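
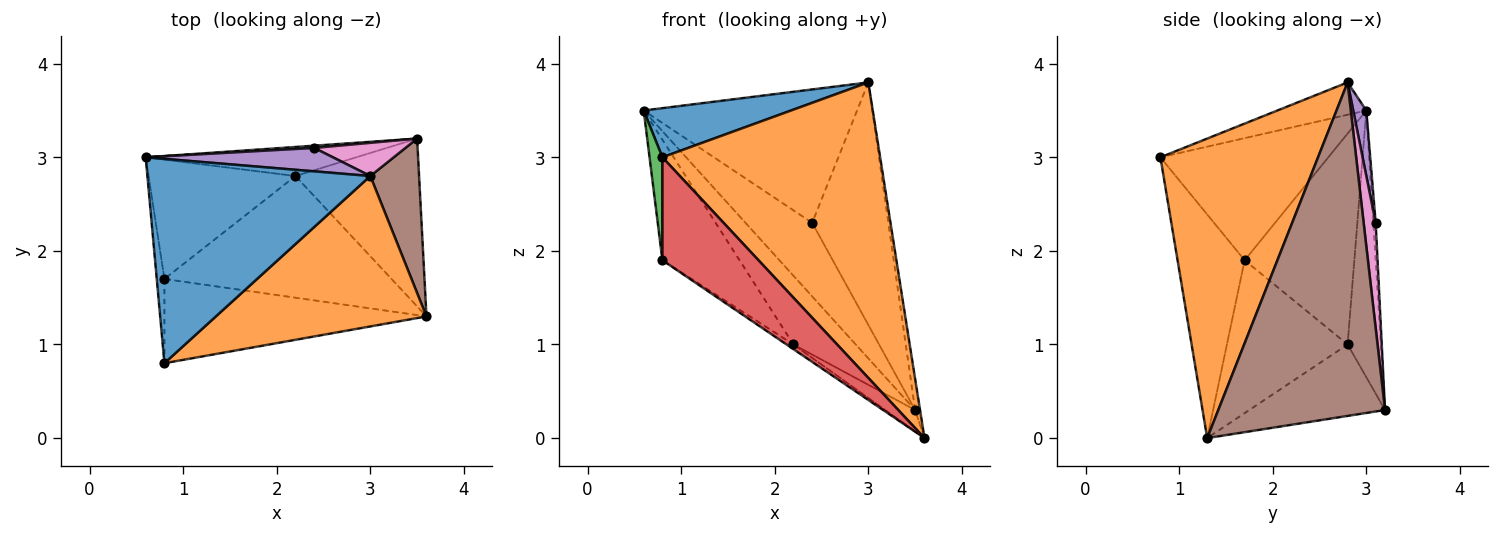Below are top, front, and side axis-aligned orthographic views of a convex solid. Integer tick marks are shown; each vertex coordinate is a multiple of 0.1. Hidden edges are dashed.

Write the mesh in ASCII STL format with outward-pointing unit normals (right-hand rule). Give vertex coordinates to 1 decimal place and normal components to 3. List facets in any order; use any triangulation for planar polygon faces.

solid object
 facet normal -0.140 -0.232 0.963
  outer loop
   vertex 3.0 2.8 3.8
   vertex 0.6 3.0 3.5
   vertex 0.8 0.8 3.0
  endloop
 endfacet
 facet normal 0.542 -0.749 0.381
  outer loop
   vertex 3.0 2.8 3.8
   vertex 0.8 0.8 3.0
   vertex 3.6 1.3 0.0
  endloop
 endfacet
 facet normal -0.995 -0.076 -0.062
  outer loop
   vertex 0.8 1.7 1.9
   vertex 0.8 0.8 3.0
   vertex 0.6 3.0 3.5
  endloop
 endfacet
 facet normal -0.475 -0.681 -0.557
  outer loop
   vertex 0.8 1.7 1.9
   vertex 3.6 1.3 0.0
   vertex 0.8 0.8 3.0
  endloop
 endfacet
 facet normal 0.060 0.983 0.172
  outer loop
   vertex 2.4 3.1 2.3
   vertex 0.6 3.0 3.5
   vertex 3.0 2.8 3.8
  endloop
 endfacet
 facet normal 0.989 0.029 0.145
  outer loop
   vertex 3.5 3.2 0.3
   vertex 3.0 2.8 3.8
   vertex 3.6 1.3 0.0
  endloop
 endfacet
 facet normal 0.155 0.979 0.134
  outer loop
   vertex 3.5 3.2 0.3
   vertex 2.4 3.1 2.3
   vertex 3.0 2.8 3.8
  endloop
 endfacet
 facet normal -0.035 0.999 0.031
  outer loop
   vertex 3.5 3.2 0.3
   vertex 0.6 3.0 3.5
   vertex 2.4 3.1 2.3
  endloop
 endfacet
 facet normal -0.558 0.032 -0.829
  outer loop
   vertex 2.2 2.8 1.0
   vertex 3.6 1.3 0.0
   vertex 0.8 1.7 1.9
  endloop
 endfacet
 facet normal -0.497 0.110 -0.861
  outer loop
   vertex 2.2 2.8 1.0
   vertex 3.5 3.2 0.3
   vertex 3.6 1.3 0.0
  endloop
 endfacet
 facet normal -0.711 0.500 -0.495
  outer loop
   vertex 2.2 2.8 1.0
   vertex 0.8 1.7 1.9
   vertex 0.6 3.0 3.5
  endloop
 endfacet
 facet normal -0.442 0.826 -0.349
  outer loop
   vertex 2.2 2.8 1.0
   vertex 0.6 3.0 3.5
   vertex 3.5 3.2 0.3
  endloop
 endfacet
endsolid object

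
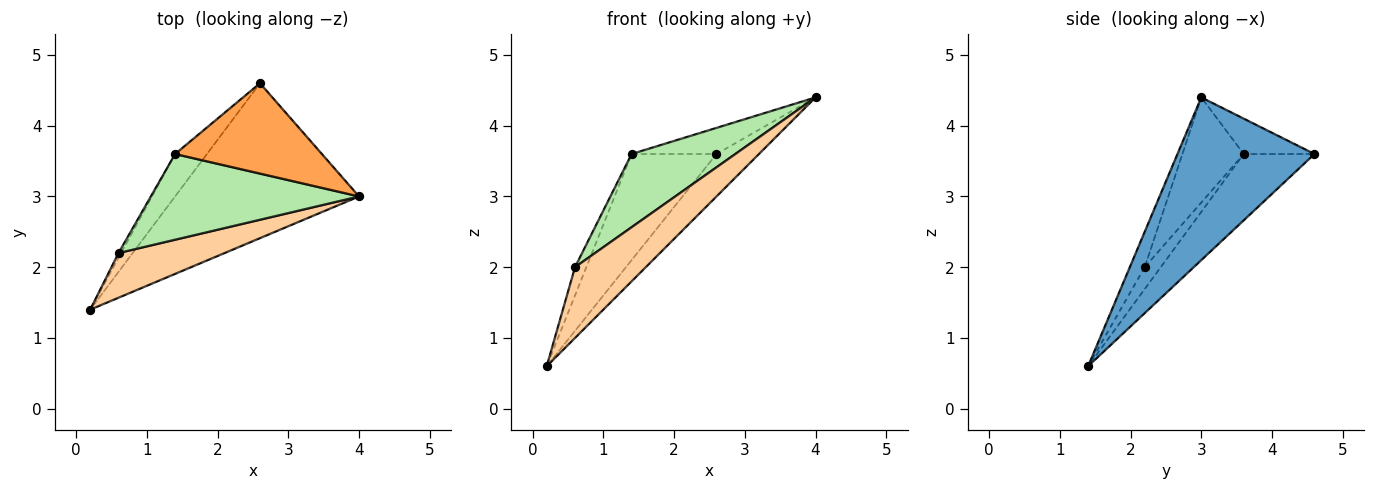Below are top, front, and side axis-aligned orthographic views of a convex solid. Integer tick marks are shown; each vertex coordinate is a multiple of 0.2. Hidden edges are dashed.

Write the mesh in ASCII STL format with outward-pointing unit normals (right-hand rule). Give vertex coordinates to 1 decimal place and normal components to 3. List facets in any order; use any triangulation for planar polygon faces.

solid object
 facet normal 0.649 0.201 -0.734
  outer loop
   vertex 2.6 4.6 3.6
   vertex 4.0 3.0 4.4
   vertex 0.2 1.4 0.6
  endloop
 endfacet
 facet normal -0.612 0.734 -0.294
  outer loop
   vertex 1.4 3.6 3.6
   vertex 2.6 4.6 3.6
   vertex 0.2 1.4 0.6
  endloop
 endfacet
 facet normal -0.226 0.271 0.936
  outer loop
   vertex 1.4 3.6 3.6
   vertex 4.0 3.0 4.4
   vertex 2.6 4.6 3.6
  endloop
 endfacet
 facet normal -0.175 -0.832 0.526
  outer loop
   vertex 0.6 2.2 2.0
   vertex 0.2 1.4 0.6
   vertex 4.0 3.0 4.4
  endloop
 endfacet
 facet normal -0.813 0.574 -0.096
  outer loop
   vertex 0.6 2.2 2.0
   vertex 1.4 3.6 3.6
   vertex 0.2 1.4 0.6
  endloop
 endfacet
 facet normal -0.358 -0.606 0.710
  outer loop
   vertex 0.6 2.2 2.0
   vertex 4.0 3.0 4.4
   vertex 1.4 3.6 3.6
  endloop
 endfacet
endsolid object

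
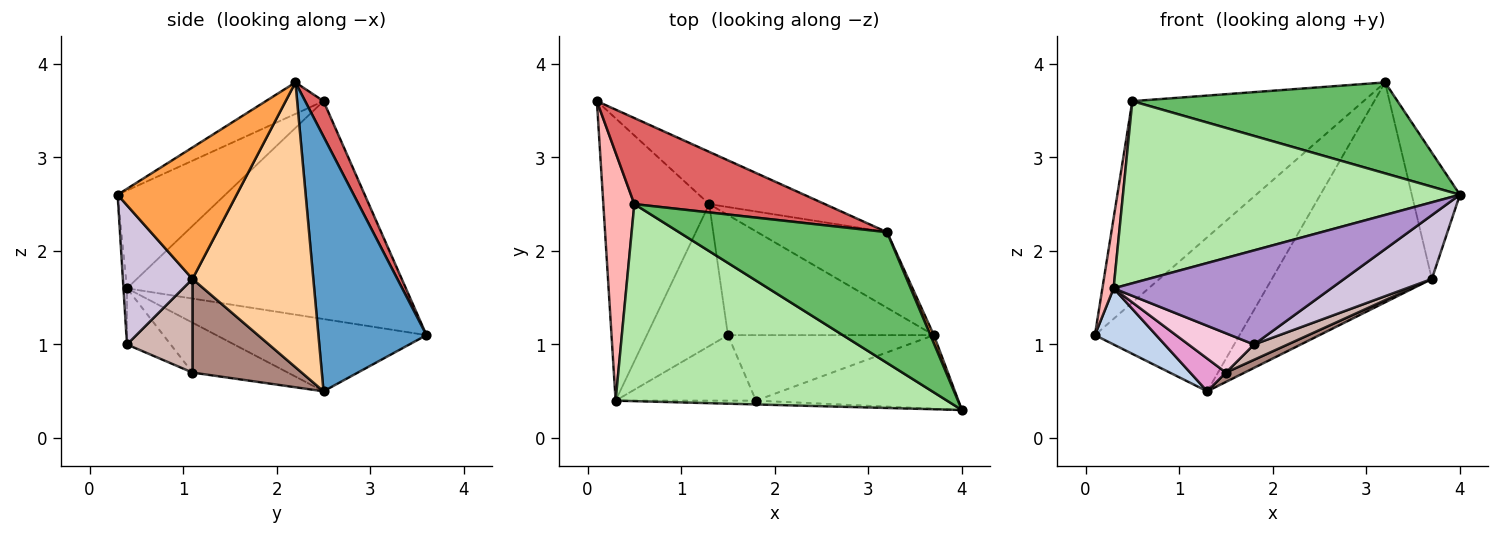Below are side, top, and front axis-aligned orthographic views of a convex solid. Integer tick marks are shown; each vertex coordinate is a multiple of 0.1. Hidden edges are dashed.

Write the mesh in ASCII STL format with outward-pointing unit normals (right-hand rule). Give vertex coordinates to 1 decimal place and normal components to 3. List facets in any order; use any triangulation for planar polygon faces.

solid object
 facet normal 0.578 0.773 -0.262
  outer loop
   vertex 1.3 2.5 0.5
   vertex 0.1 3.6 1.1
   vertex 3.2 2.2 3.8
  endloop
 endfacet
 facet normal -0.556 -0.162 -0.815
  outer loop
   vertex 0.3 0.4 1.6
   vertex 0.1 3.6 1.1
   vertex 1.3 2.5 0.5
  endloop
 endfacet
 facet normal 0.927 0.375 0.024
  outer loop
   vertex 3.7 1.1 1.7
   vertex 3.2 2.2 3.8
   vertex 4.0 0.3 2.6
  endloop
 endfacet
 facet normal 0.581 0.769 -0.265
  outer loop
   vertex 3.7 1.1 1.7
   vertex 1.3 2.5 0.5
   vertex 3.2 2.2 3.8
  endloop
 endfacet
 facet normal -0.123 -0.567 0.815
  outer loop
   vertex 0.5 2.5 3.6
   vertex 4.0 0.3 2.6
   vertex 3.2 2.2 3.8
  endloop
 endfacet
 facet normal -0.212 -0.663 0.718
  outer loop
   vertex 0.5 2.5 3.6
   vertex 0.3 0.4 1.6
   vertex 4.0 0.3 2.6
  endloop
 endfacet
 facet normal 0.073 0.917 0.392
  outer loop
   vertex 0.5 2.5 3.6
   vertex 3.2 2.2 3.8
   vertex 0.1 3.6 1.1
  endloop
 endfacet
 facet normal -0.989 -0.040 0.141
  outer loop
   vertex 0.5 2.5 3.6
   vertex 0.1 3.6 1.1
   vertex 0.3 0.4 1.6
  endloop
 endfacet
 facet normal -0.016 -0.999 -0.040
  outer loop
   vertex 1.8 0.4 1.0
   vertex 4.0 0.3 2.6
   vertex 0.3 0.4 1.6
  endloop
 endfacet
 facet normal 0.461 -0.581 -0.670
  outer loop
   vertex 1.8 0.4 1.0
   vertex 3.7 1.1 1.7
   vertex 4.0 0.3 2.6
  endloop
 endfacet
 facet normal 0.413 -0.071 -0.908
  outer loop
   vertex 1.5 1.1 0.7
   vertex 1.3 2.5 0.5
   vertex 3.7 1.1 1.7
  endloop
 endfacet
 facet normal 0.405 -0.208 -0.890
  outer loop
   vertex 1.5 1.1 0.7
   vertex 3.7 1.1 1.7
   vertex 1.8 0.4 1.0
  endloop
 endfacet
 facet normal -0.514 -0.193 -0.836
  outer loop
   vertex 1.5 1.1 0.7
   vertex 0.3 0.4 1.6
   vertex 1.3 2.5 0.5
  endloop
 endfacet
 facet normal -0.324 -0.487 -0.811
  outer loop
   vertex 1.5 1.1 0.7
   vertex 1.8 0.4 1.0
   vertex 0.3 0.4 1.6
  endloop
 endfacet
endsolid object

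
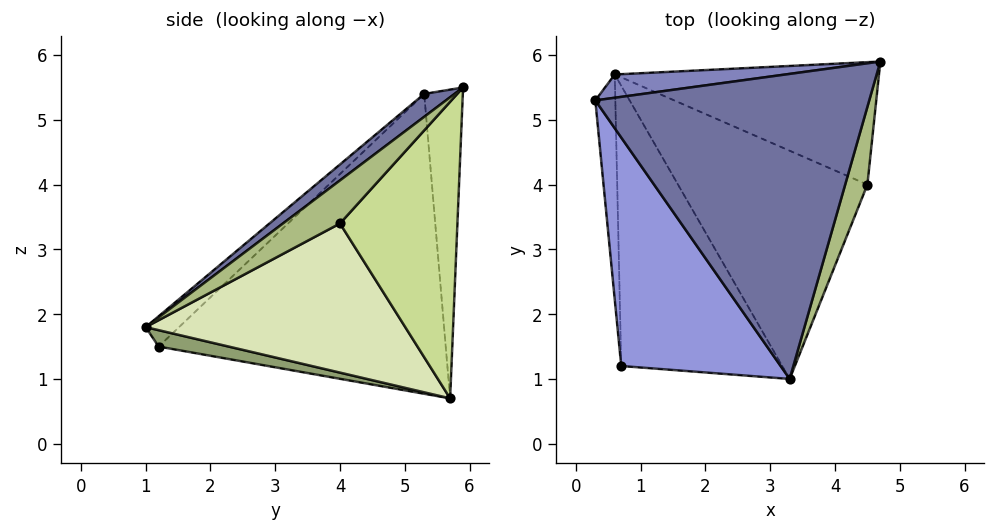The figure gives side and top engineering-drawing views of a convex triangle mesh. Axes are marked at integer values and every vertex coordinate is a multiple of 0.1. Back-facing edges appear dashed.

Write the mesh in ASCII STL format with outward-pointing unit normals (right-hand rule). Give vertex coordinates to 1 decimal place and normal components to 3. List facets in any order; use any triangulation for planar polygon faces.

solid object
 facet normal 0.066 -0.613 0.787
  outer loop
   vertex 3.3 1.0 1.8
   vertex 4.7 5.9 5.5
   vertex 0.3 5.3 5.4
  endloop
 endfacet
 facet normal -0.136 0.988 0.075
  outer loop
   vertex 0.6 5.7 0.7
   vertex 0.3 5.3 5.4
   vertex 4.7 5.9 5.5
  endloop
 endfacet
 facet normal -0.135 -0.690 0.711
  outer loop
   vertex 0.7 1.2 1.5
   vertex 3.3 1.0 1.8
   vertex 0.3 5.3 5.4
  endloop
 endfacet
 facet normal -0.997 -0.034 -0.067
  outer loop
   vertex 0.7 1.2 1.5
   vertex 0.3 5.3 5.4
   vertex 0.6 5.7 0.7
  endloop
 endfacet
 facet normal 0.100 -0.172 -0.980
  outer loop
   vertex 0.7 1.2 1.5
   vertex 0.6 5.7 0.7
   vertex 3.3 1.0 1.8
  endloop
 endfacet
 facet normal 0.762 -0.514 0.393
  outer loop
   vertex 4.5 4.0 3.4
   vertex 4.7 5.9 5.5
   vertex 3.3 1.0 1.8
  endloop
 endfacet
 facet normal 0.624 0.549 -0.556
  outer loop
   vertex 4.5 4.0 3.4
   vertex 0.6 5.7 0.7
   vertex 4.7 5.9 5.5
  endloop
 endfacet
 facet normal 0.610 0.169 -0.774
  outer loop
   vertex 4.5 4.0 3.4
   vertex 3.3 1.0 1.8
   vertex 0.6 5.7 0.7
  endloop
 endfacet
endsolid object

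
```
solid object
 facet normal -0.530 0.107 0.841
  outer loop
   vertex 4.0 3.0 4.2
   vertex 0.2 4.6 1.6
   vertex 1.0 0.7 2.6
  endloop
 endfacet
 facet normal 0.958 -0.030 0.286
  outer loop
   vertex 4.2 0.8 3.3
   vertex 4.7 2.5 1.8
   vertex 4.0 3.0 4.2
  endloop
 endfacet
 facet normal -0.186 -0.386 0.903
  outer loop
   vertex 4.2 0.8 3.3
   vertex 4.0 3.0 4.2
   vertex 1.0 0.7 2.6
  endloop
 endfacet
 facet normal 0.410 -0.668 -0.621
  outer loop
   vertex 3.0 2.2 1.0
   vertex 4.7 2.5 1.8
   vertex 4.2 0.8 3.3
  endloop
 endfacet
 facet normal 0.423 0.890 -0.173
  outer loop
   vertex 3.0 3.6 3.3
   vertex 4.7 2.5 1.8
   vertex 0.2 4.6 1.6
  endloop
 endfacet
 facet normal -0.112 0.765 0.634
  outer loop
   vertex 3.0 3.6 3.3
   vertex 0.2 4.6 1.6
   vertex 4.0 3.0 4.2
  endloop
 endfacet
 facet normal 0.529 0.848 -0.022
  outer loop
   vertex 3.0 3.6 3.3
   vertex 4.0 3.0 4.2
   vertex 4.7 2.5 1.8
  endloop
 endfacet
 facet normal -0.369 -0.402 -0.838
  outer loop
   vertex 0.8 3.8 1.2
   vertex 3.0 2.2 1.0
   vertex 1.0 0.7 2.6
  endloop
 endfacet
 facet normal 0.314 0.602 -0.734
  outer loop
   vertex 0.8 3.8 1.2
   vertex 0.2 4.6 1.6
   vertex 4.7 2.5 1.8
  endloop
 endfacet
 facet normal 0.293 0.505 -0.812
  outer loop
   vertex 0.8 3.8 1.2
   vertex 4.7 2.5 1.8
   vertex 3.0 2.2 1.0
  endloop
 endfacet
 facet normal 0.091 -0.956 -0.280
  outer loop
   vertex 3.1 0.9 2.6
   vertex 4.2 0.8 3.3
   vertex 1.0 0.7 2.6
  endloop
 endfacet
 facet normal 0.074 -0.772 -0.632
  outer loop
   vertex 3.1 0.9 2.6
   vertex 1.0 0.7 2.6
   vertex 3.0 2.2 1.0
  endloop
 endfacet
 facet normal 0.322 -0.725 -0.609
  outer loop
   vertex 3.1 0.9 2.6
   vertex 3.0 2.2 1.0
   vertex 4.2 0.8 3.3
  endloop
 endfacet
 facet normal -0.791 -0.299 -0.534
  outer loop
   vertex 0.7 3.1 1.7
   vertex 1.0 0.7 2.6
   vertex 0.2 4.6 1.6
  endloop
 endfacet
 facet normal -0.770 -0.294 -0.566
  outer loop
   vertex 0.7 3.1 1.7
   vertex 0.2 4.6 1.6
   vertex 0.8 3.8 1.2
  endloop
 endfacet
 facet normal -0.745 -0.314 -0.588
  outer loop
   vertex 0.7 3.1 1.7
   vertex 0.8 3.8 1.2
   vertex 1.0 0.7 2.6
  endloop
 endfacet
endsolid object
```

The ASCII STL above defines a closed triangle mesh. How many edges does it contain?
24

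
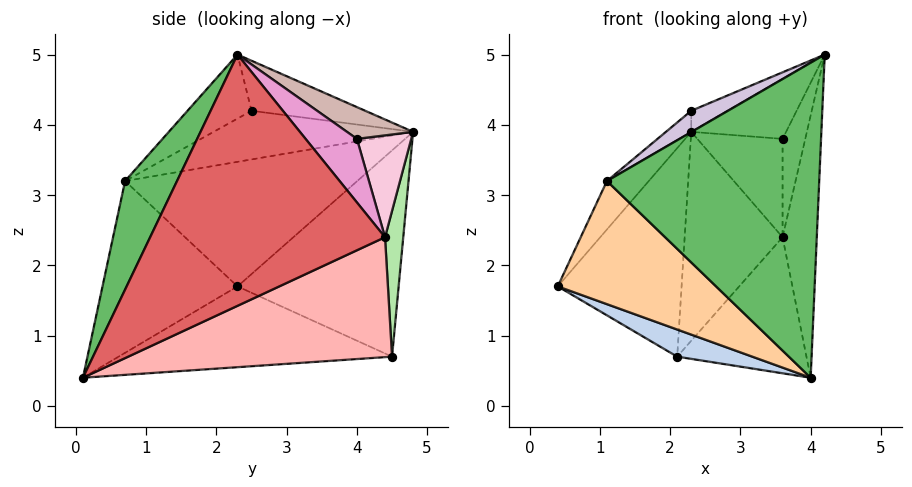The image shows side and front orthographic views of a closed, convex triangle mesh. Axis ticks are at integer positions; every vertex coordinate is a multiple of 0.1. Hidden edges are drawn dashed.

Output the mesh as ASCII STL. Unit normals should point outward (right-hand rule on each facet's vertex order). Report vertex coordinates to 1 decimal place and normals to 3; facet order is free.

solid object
 facet normal -0.793 0.609 -0.008
  outer loop
   vertex 2.1 4.5 0.7
   vertex 0.4 2.3 1.7
   vertex 2.3 4.8 3.9
  endloop
 endfacet
 facet normal -0.396 -0.109 -0.912
  outer loop
   vertex 2.1 4.5 0.7
   vertex 4.0 0.1 0.4
   vertex 0.4 2.3 1.7
  endloop
 endfacet
 facet normal -0.826 0.149 0.544
  outer loop
   vertex 1.1 0.7 3.2
   vertex 2.3 4.8 3.9
   vertex 0.4 2.3 1.7
  endloop
 endfacet
 facet normal -0.578 -0.678 -0.454
  outer loop
   vertex 1.1 0.7 3.2
   vertex 0.4 2.3 1.7
   vertex 4.0 0.1 0.4
  endloop
 endfacet
 facet normal 0.216 -0.884 0.414
  outer loop
   vertex 1.1 0.7 3.2
   vertex 4.0 0.1 0.4
   vertex 4.2 2.3 5.0
  endloop
 endfacet
 facet normal 0.182 0.978 -0.103
  outer loop
   vertex 3.6 4.4 2.4
   vertex 2.1 4.5 0.7
   vertex 2.3 4.8 3.9
  endloop
 endfacet
 facet normal 0.983 0.143 -0.111
  outer loop
   vertex 3.6 4.4 2.4
   vertex 4.2 2.3 5.0
   vertex 4.0 0.1 0.4
  endloop
 endfacet
 facet normal 0.713 0.349 -0.608
  outer loop
   vertex 3.6 4.4 2.4
   vertex 4.0 0.1 0.4
   vertex 2.1 4.5 0.7
  endloop
 endfacet
 facet normal -0.375 0.120 0.919
  outer loop
   vertex 2.3 2.5 4.2
   vertex 4.2 2.3 5.0
   vertex 2.3 4.8 3.9
  endloop
 endfacet
 facet normal -0.398 -0.228 0.888
  outer loop
   vertex 2.3 2.5 4.2
   vertex 1.1 0.7 3.2
   vertex 4.2 2.3 5.0
  endloop
 endfacet
 facet normal -0.714 0.091 0.694
  outer loop
   vertex 2.3 2.5 4.2
   vertex 2.3 4.8 3.9
   vertex 1.1 0.7 3.2
  endloop
 endfacet
 facet normal 0.430 0.617 0.659
  outer loop
   vertex 3.6 4.0 3.8
   vertex 2.3 4.8 3.9
   vertex 4.2 2.3 5.0
  endloop
 endfacet
 facet normal 0.909 0.402 0.115
  outer loop
   vertex 3.6 4.0 3.8
   vertex 4.2 2.3 5.0
   vertex 3.6 4.4 2.4
  endloop
 endfacet
 facet normal 0.523 0.820 0.234
  outer loop
   vertex 3.6 4.0 3.8
   vertex 3.6 4.4 2.4
   vertex 2.3 4.8 3.9
  endloop
 endfacet
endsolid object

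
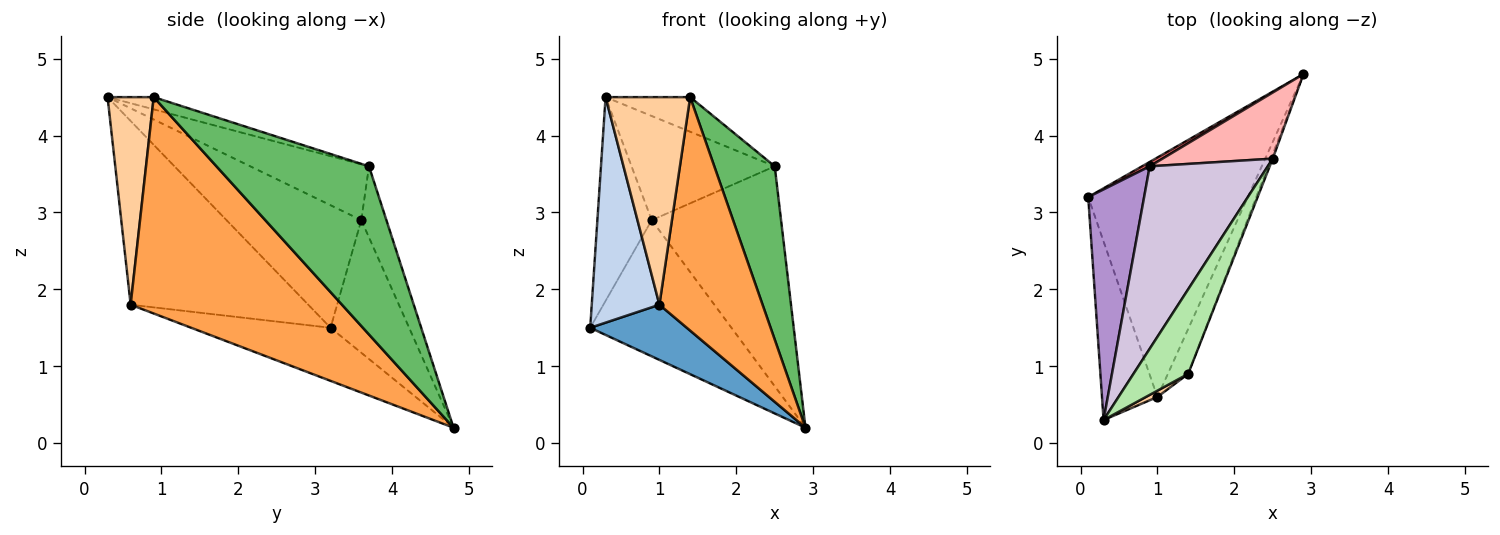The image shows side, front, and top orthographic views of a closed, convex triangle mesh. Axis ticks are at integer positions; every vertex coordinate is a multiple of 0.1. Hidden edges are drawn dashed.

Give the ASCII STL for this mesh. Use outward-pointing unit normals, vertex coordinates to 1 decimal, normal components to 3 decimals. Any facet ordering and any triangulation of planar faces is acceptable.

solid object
 facet normal -0.308 -0.214 -0.927
  outer loop
   vertex 1.0 0.6 1.8
   vertex 0.1 3.2 1.5
   vertex 2.9 4.8 0.2
  endloop
 endfacet
 facet normal -0.899 -0.343 -0.271
  outer loop
   vertex 1.0 0.6 1.8
   vertex 0.3 0.3 4.5
   vertex 0.1 3.2 1.5
  endloop
 endfacet
 facet normal 0.895 -0.437 -0.084
  outer loop
   vertex 1.0 0.6 1.8
   vertex 2.9 4.8 0.2
   vertex 1.4 0.9 4.5
  endloop
 endfacet
 facet normal 0.479 -0.878 0.027
  outer loop
   vertex 1.0 0.6 1.8
   vertex 1.4 0.9 4.5
   vertex 0.3 0.3 4.5
  endloop
 endfacet
 facet normal 0.930 -0.368 -0.010
  outer loop
   vertex 2.5 3.7 3.6
   vertex 1.4 0.9 4.5
   vertex 2.9 4.8 0.2
  endloop
 endfacet
 facet normal -0.202 0.371 0.906
  outer loop
   vertex 2.5 3.7 3.6
   vertex 0.3 0.3 4.5
   vertex 1.4 0.9 4.5
  endloop
 endfacet
 facet normal -0.486 0.873 0.028
  outer loop
   vertex 0.9 3.6 2.9
   vertex 2.9 4.8 0.2
   vertex 0.1 3.2 1.5
  endloop
 endfacet
 facet normal -0.183 0.942 0.283
  outer loop
   vertex 0.9 3.6 2.9
   vertex 2.5 3.7 3.6
   vertex 2.9 4.8 0.2
  endloop
 endfacet
 facet normal -0.854 0.344 0.390
  outer loop
   vertex 0.9 3.6 2.9
   vertex 0.1 3.2 1.5
   vertex 0.3 0.3 4.5
  endloop
 endfacet
 facet normal -0.380 0.459 0.803
  outer loop
   vertex 0.9 3.6 2.9
   vertex 0.3 0.3 4.5
   vertex 2.5 3.7 3.6
  endloop
 endfacet
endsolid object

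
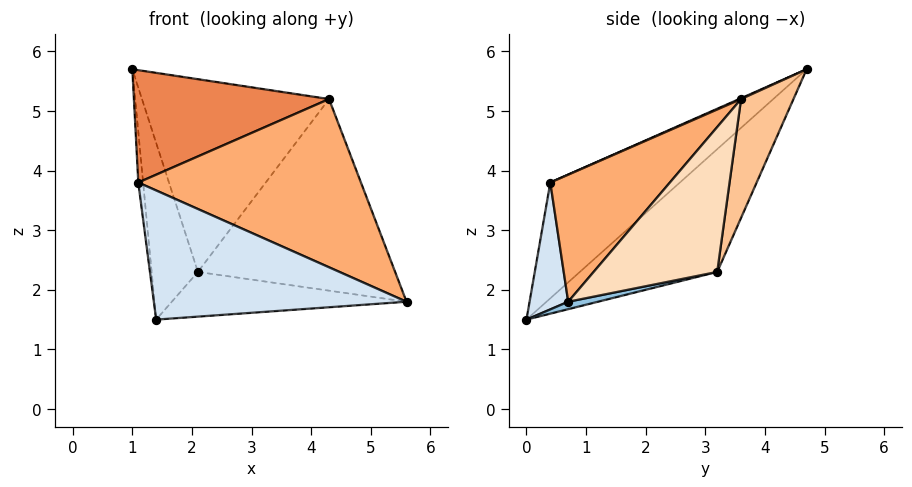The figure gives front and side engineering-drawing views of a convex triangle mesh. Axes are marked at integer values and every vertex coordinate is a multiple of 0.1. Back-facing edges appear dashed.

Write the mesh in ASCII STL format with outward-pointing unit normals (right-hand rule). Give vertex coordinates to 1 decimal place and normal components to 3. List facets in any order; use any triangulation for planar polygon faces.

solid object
 facet normal -0.865 0.291 -0.408
  outer loop
   vertex 2.1 3.2 2.3
   vertex 1.4 0.0 1.5
   vertex 1.0 4.7 5.7
  endloop
 endfacet
 facet normal 0.030 0.236 -0.971
  outer loop
   vertex 2.1 3.2 2.3
   vertex 5.6 0.7 1.8
   vertex 1.4 0.0 1.5
  endloop
 endfacet
 facet normal -0.990 0.037 -0.136
  outer loop
   vertex 1.1 0.4 3.8
   vertex 1.0 4.7 5.7
   vertex 1.4 0.0 1.5
  endloop
 endfacet
 facet normal 0.148 -0.971 0.188
  outer loop
   vertex 1.1 0.4 3.8
   vertex 1.4 0.0 1.5
   vertex 5.6 0.7 1.8
  endloop
 endfacet
 facet normal 0.004 -0.404 0.915
  outer loop
   vertex 4.3 3.6 5.2
   vertex 1.0 4.7 5.7
   vertex 1.1 0.4 3.8
  endloop
 endfacet
 facet normal 0.346 -0.644 0.682
  outer loop
   vertex 4.3 3.6 5.2
   vertex 1.1 0.4 3.8
   vertex 5.6 0.7 1.8
  endloop
 endfacet
 facet normal 0.256 0.912 -0.320
  outer loop
   vertex 4.3 3.6 5.2
   vertex 2.1 3.2 2.3
   vertex 1.0 4.7 5.7
  endloop
 endfacet
 facet normal 0.471 0.752 -0.461
  outer loop
   vertex 4.3 3.6 5.2
   vertex 5.6 0.7 1.8
   vertex 2.1 3.2 2.3
  endloop
 endfacet
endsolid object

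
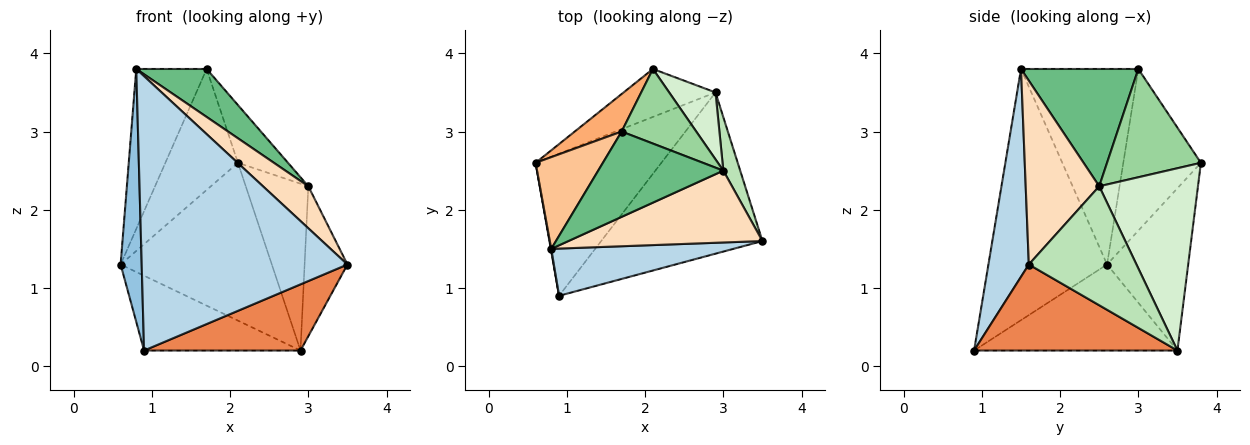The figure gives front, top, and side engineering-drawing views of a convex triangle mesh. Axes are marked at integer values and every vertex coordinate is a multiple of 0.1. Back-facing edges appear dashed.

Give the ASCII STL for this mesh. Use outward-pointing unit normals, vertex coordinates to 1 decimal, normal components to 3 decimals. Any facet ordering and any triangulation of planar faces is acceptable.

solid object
 facet normal -0.457 0.851 -0.259
  outer loop
   vertex 2.9 3.5 0.2
   vertex 0.6 2.6 1.3
   vertex 2.1 3.8 2.6
  endloop
 endfacet
 facet normal -0.985 -0.175 0.002
  outer loop
   vertex 0.9 0.9 0.2
   vertex 0.8 1.5 3.8
   vertex 0.6 2.6 1.3
  endloop
 endfacet
 facet normal 0.190 -0.968 0.167
  outer loop
   vertex 0.9 0.9 0.2
   vertex 3.5 1.6 1.3
   vertex 0.8 1.5 3.8
  endloop
 endfacet
 facet normal -0.518 0.398 -0.757
  outer loop
   vertex 0.9 0.9 0.2
   vertex 0.6 2.6 1.3
   vertex 2.9 3.5 0.2
  endloop
 endfacet
 facet normal 0.443 -0.340 -0.830
  outer loop
   vertex 0.9 0.9 0.2
   vertex 2.9 3.5 0.2
   vertex 3.5 1.6 1.3
  endloop
 endfacet
 facet normal -0.714 0.668 0.207
  outer loop
   vertex 1.7 3.0 3.8
   vertex 2.1 3.8 2.6
   vertex 0.6 2.6 1.3
  endloop
 endfacet
 facet normal -0.822 0.493 0.283
  outer loop
   vertex 1.7 3.0 3.8
   vertex 0.6 2.6 1.3
   vertex 0.8 1.5 3.8
  endloop
 endfacet
 facet normal 0.633 -0.391 0.668
  outer loop
   vertex 3.0 2.5 2.3
   vertex 0.8 1.5 3.8
   vertex 3.5 1.6 1.3
  endloop
 endfacet
 facet normal 0.633 -0.380 0.675
  outer loop
   vertex 3.0 2.5 2.3
   vertex 1.7 3.0 3.8
   vertex 0.8 1.5 3.8
  endloop
 endfacet
 facet normal 0.754 0.402 0.519
  outer loop
   vertex 3.0 2.5 2.3
   vertex 2.1 3.8 2.6
   vertex 1.7 3.0 3.8
  endloop
 endfacet
 facet normal 0.921 0.367 0.131
  outer loop
   vertex 3.0 2.5 2.3
   vertex 3.5 1.6 1.3
   vertex 2.9 3.5 0.2
  endloop
 endfacet
 facet normal 0.826 0.523 0.210
  outer loop
   vertex 3.0 2.5 2.3
   vertex 2.9 3.5 0.2
   vertex 2.1 3.8 2.6
  endloop
 endfacet
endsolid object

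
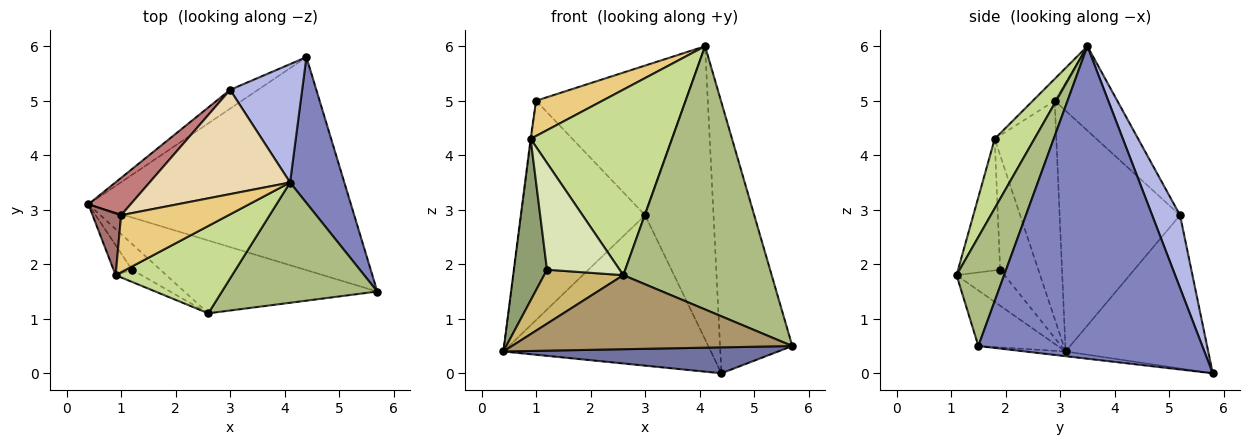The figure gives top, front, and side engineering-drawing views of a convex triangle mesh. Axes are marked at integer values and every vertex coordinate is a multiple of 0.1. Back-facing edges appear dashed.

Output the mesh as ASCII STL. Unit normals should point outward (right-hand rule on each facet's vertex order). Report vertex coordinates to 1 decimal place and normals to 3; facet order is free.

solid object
 facet normal -0.018 -0.121 -0.993
  outer loop
   vertex 4.4 5.8 0.0
   vertex 5.7 1.5 0.5
   vertex 0.4 3.1 0.4
  endloop
 endfacet
 facet normal 0.939 0.303 0.163
  outer loop
   vertex 4.1 3.5 6.0
   vertex 5.7 1.5 0.5
   vertex 4.4 5.8 0.0
  endloop
 endfacet
 facet normal -0.564 0.820 -0.102
  outer loop
   vertex 3.0 5.2 2.9
   vertex 4.4 5.8 0.0
   vertex 0.4 3.1 0.4
  endloop
 endfacet
 facet normal 0.354 0.867 0.350
  outer loop
   vertex 3.0 5.2 2.9
   vertex 4.1 3.5 6.0
   vertex 4.4 5.8 0.0
  endloop
 endfacet
 facet normal -0.750 -0.651 -0.121
  outer loop
   vertex 1.2 1.9 1.9
   vertex 0.9 1.8 4.3
   vertex 0.4 3.1 0.4
  endloop
 endfacet
 facet normal 0.280 -0.873 0.399
  outer loop
   vertex 2.6 1.1 1.8
   vertex 5.7 1.5 0.5
   vertex 4.1 3.5 6.0
  endloop
 endfacet
 facet normal 0.246 -0.877 0.413
  outer loop
   vertex 2.6 1.1 1.8
   vertex 4.1 3.5 6.0
   vertex 0.9 1.8 4.3
  endloop
 endfacet
 facet normal -0.499 -0.861 -0.098
  outer loop
   vertex 2.6 1.1 1.8
   vertex 0.9 1.8 4.3
   vertex 1.2 1.9 1.9
  endloop
 endfacet
 facet normal -0.198 -0.699 -0.687
  outer loop
   vertex 2.6 1.1 1.8
   vertex 0.4 3.1 0.4
   vertex 5.7 1.5 0.5
  endloop
 endfacet
 facet normal -0.480 -0.792 -0.378
  outer loop
   vertex 2.6 1.1 1.8
   vertex 1.2 1.9 1.9
   vertex 0.4 3.1 0.4
  endloop
 endfacet
 facet normal -0.170 -0.518 0.838
  outer loop
   vertex 1.0 2.9 5.0
   vertex 0.9 1.8 4.3
   vertex 4.1 3.5 6.0
  endloop
 endfacet
 facet normal -0.325 0.776 0.541
  outer loop
   vertex 1.0 2.9 5.0
   vertex 4.1 3.5 6.0
   vertex 3.0 5.2 2.9
  endloop
 endfacet
 facet normal -0.992 0.008 0.130
  outer loop
   vertex 1.0 2.9 5.0
   vertex 0.4 3.1 0.4
   vertex 0.9 1.8 4.3
  endloop
 endfacet
 facet normal -0.692 0.712 0.121
  outer loop
   vertex 1.0 2.9 5.0
   vertex 3.0 5.2 2.9
   vertex 0.4 3.1 0.4
  endloop
 endfacet
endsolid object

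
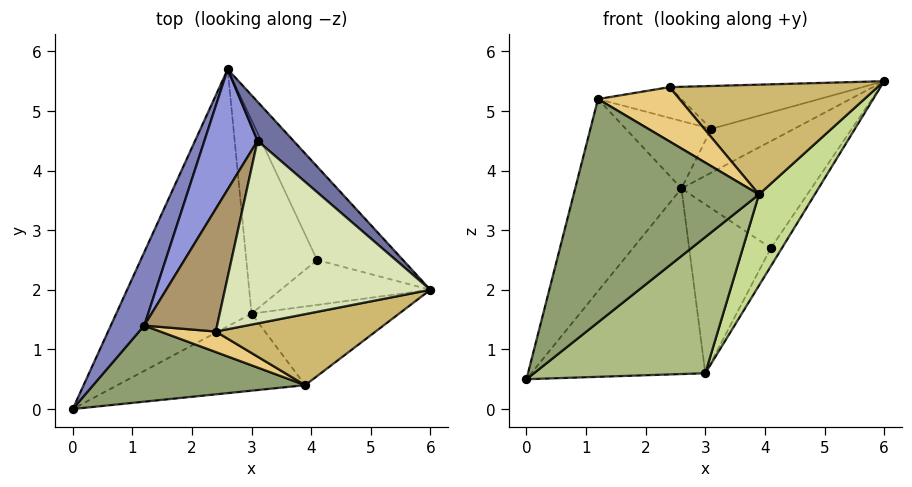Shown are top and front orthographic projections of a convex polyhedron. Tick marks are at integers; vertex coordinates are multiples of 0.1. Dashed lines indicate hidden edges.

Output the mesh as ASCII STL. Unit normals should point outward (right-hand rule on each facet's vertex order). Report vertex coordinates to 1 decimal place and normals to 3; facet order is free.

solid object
 facet normal 0.418 0.678 0.605
  outer loop
   vertex 3.1 4.5 4.7
   vertex 6.0 2.0 5.5
   vertex 2.6 5.7 3.7
  endloop
 endfacet
 facet normal -0.928 0.349 0.133
  outer loop
   vertex 1.2 1.4 5.2
   vertex 2.6 5.7 3.7
   vertex 0.0 0.0 0.5
  endloop
 endfacet
 facet normal -0.495 0.425 0.758
  outer loop
   vertex 1.2 1.4 5.2
   vertex 3.1 4.5 4.7
   vertex 2.6 5.7 3.7
  endloop
 endfacet
 facet normal -0.274 0.563 -0.780
  outer loop
   vertex 3.0 1.6 0.6
   vertex 0.0 0.0 0.5
   vertex 2.6 5.7 3.7
  endloop
 endfacet
 facet normal -0.157 -0.935 0.319
  outer loop
   vertex 3.9 0.4 3.6
   vertex 1.2 1.4 5.2
   vertex 0.0 0.0 0.5
  endloop
 endfacet
 facet normal 0.433 -0.784 -0.444
  outer loop
   vertex 3.9 0.4 3.6
   vertex 0.0 0.0 0.5
   vertex 3.0 1.6 0.6
  endloop
 endfacet
 facet normal 0.760 -0.492 -0.425
  outer loop
   vertex 3.9 0.4 3.6
   vertex 3.0 1.6 0.6
   vertex 6.0 2.0 5.5
  endloop
 endfacet
 facet normal -0.071 0.228 0.971
  outer loop
   vertex 2.4 1.3 5.4
   vertex 6.0 2.0 5.5
   vertex 3.1 4.5 4.7
  endloop
 endfacet
 facet normal -0.140 0.241 0.960
  outer loop
   vertex 2.4 1.3 5.4
   vertex 3.1 4.5 4.7
   vertex 1.2 1.4 5.2
  endloop
 endfacet
 facet normal 0.147 -0.831 0.537
  outer loop
   vertex 2.4 1.3 5.4
   vertex 3.9 0.4 3.6
   vertex 6.0 2.0 5.5
  endloop
 endfacet
 facet normal -0.136 -0.927 0.350
  outer loop
   vertex 2.4 1.3 5.4
   vertex 1.2 1.4 5.2
   vertex 3.9 0.4 3.6
  endloop
 endfacet
 facet normal 0.760 0.490 -0.428
  outer loop
   vertex 4.1 2.5 2.7
   vertex 2.6 5.7 3.7
   vertex 6.0 2.0 5.5
  endloop
 endfacet
 facet normal 0.826 0.211 -0.523
  outer loop
   vertex 4.1 2.5 2.7
   vertex 6.0 2.0 5.5
   vertex 3.0 1.6 0.6
  endloop
 endfacet
 facet normal 0.669 0.489 -0.560
  outer loop
   vertex 4.1 2.5 2.7
   vertex 3.0 1.6 0.6
   vertex 2.6 5.7 3.7
  endloop
 endfacet
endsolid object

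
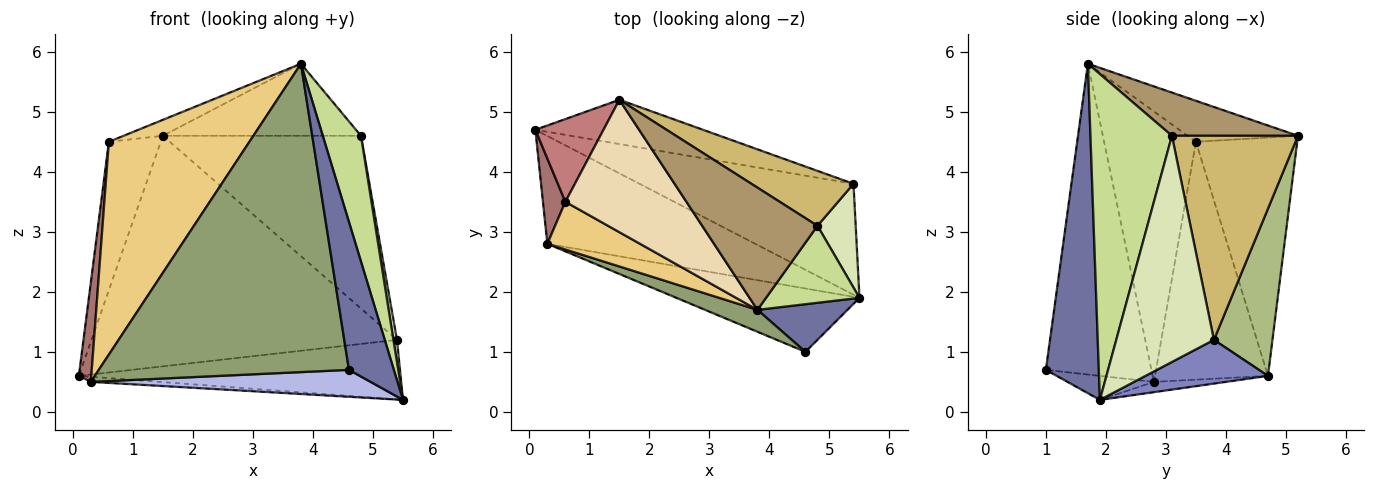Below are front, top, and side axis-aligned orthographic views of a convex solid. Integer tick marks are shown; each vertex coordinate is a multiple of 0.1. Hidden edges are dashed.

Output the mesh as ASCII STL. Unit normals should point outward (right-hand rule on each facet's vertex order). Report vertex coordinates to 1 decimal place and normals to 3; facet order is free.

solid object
 facet normal 0.747 -0.633 0.204
  outer loop
   vertex 3.8 1.7 5.8
   vertex 4.6 1.0 0.7
   vertex 5.5 1.9 0.2
  endloop
 endfacet
 facet normal 0.177 0.466 -0.867
  outer loop
   vertex 5.4 3.8 1.2
   vertex 5.5 1.9 0.2
   vertex 0.1 4.7 0.6
  endloop
 endfacet
 facet normal -0.049 0.047 -0.998
  outer loop
   vertex 0.3 2.8 0.5
   vertex 0.1 4.7 0.6
   vertex 5.5 1.9 0.2
  endloop
 endfacet
 facet normal -0.120 -0.388 -0.914
  outer loop
   vertex 0.3 2.8 0.5
   vertex 5.5 1.9 0.2
   vertex 4.6 1.0 0.7
  endloop
 endfacet
 facet normal -0.388 -0.919 0.065
  outer loop
   vertex 0.3 2.8 0.5
   vertex 4.6 1.0 0.7
   vertex 3.8 1.7 5.8
  endloop
 endfacet
 facet normal 0.185 0.965 -0.185
  outer loop
   vertex 1.5 5.2 4.6
   vertex 5.4 3.8 1.2
   vertex 0.1 4.7 0.6
  endloop
 endfacet
 facet normal 0.876 -0.411 0.251
  outer loop
   vertex 4.8 3.1 4.6
   vertex 3.8 1.7 5.8
   vertex 5.5 1.9 0.2
  endloop
 endfacet
 facet normal 0.985 -0.036 0.167
  outer loop
   vertex 4.8 3.1 4.6
   vertex 5.5 1.9 0.2
   vertex 5.4 3.8 1.2
  endloop
 endfacet
 facet normal 0.307 0.483 0.820
  outer loop
   vertex 4.8 3.1 4.6
   vertex 1.5 5.2 4.6
   vertex 3.8 1.7 5.8
  endloop
 endfacet
 facet normal 0.519 0.815 0.259
  outer loop
   vertex 4.8 3.1 4.6
   vertex 5.4 3.8 1.2
   vertex 1.5 5.2 4.6
  endloop
 endfacet
 facet normal -0.538 -0.823 0.184
  outer loop
   vertex 0.6 3.5 4.5
   vertex 0.3 2.8 0.5
   vertex 3.8 1.7 5.8
  endloop
 endfacet
 facet normal -0.319 0.113 0.941
  outer loop
   vertex 0.6 3.5 4.5
   vertex 3.8 1.7 5.8
   vertex 1.5 5.2 4.6
  endloop
 endfacet
 facet normal -0.990 -0.109 0.093
  outer loop
   vertex 0.6 3.5 4.5
   vertex 0.1 4.7 0.6
   vertex 0.3 2.8 0.5
  endloop
 endfacet
 facet normal -0.862 0.442 0.247
  outer loop
   vertex 0.6 3.5 4.5
   vertex 1.5 5.2 4.6
   vertex 0.1 4.7 0.6
  endloop
 endfacet
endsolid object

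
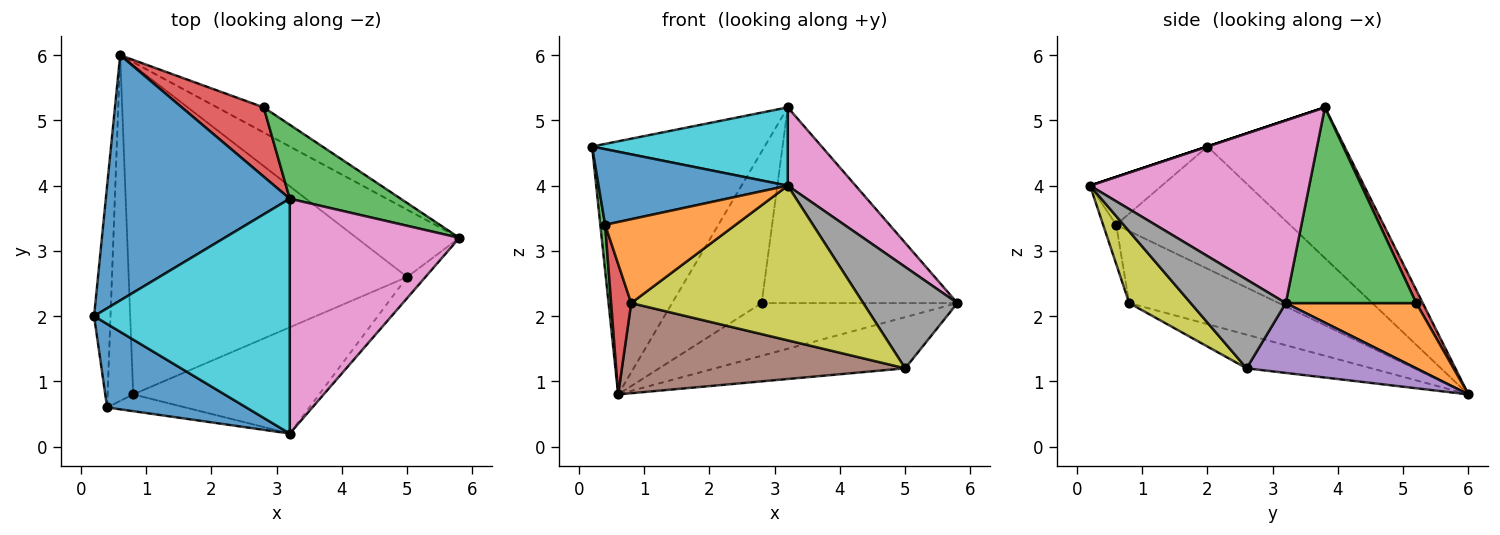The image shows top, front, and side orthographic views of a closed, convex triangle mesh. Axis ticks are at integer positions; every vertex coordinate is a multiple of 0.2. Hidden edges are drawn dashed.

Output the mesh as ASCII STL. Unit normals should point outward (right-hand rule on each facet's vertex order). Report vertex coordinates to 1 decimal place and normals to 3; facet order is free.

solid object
 facet normal -0.495 0.624 0.605
  outer loop
   vertex 3.2 3.8 5.2
   vertex 0.6 6.0 0.8
   vertex 0.2 2.0 4.6
  endloop
 endfacet
 facet normal 0.516 0.774 -0.368
  outer loop
   vertex 2.8 5.2 2.2
   vertex 5.8 3.2 2.2
   vertex 0.6 6.0 0.8
  endloop
 endfacet
 facet normal 0.529 0.794 0.300
  outer loop
   vertex 2.8 5.2 2.2
   vertex 3.2 3.8 5.2
   vertex 5.8 3.2 2.2
  endloop
 endfacet
 facet normal 0.066 0.908 0.415
  outer loop
   vertex 2.8 5.2 2.2
   vertex 0.6 6.0 0.8
   vertex 3.2 3.8 5.2
  endloop
 endfacet
 facet normal 0.475 0.533 -0.700
  outer loop
   vertex 5.0 2.6 1.2
   vertex 0.6 6.0 0.8
   vertex 5.8 3.2 2.2
  endloop
 endfacet
 facet normal -0.116 -0.262 -0.958
  outer loop
   vertex 5.0 2.6 1.2
   vertex 0.8 0.8 2.2
   vertex 0.6 6.0 0.8
  endloop
 endfacet
 facet normal 0.715 -0.221 0.664
  outer loop
   vertex 3.2 0.2 4.0
   vertex 5.8 3.2 2.2
   vertex 3.2 3.8 5.2
  endloop
 endfacet
 facet normal 0.703 -0.696 -0.145
  outer loop
   vertex 3.2 0.2 4.0
   vertex 5.0 2.6 1.2
   vertex 5.8 3.2 2.2
  endloop
 endfacet
 facet normal 0.213 -0.805 -0.553
  outer loop
   vertex 3.2 0.2 4.0
   vertex 0.8 0.8 2.2
   vertex 5.0 2.6 1.2
  endloop
 endfacet
 facet normal 0.000 -0.316 0.949
  outer loop
   vertex 3.2 0.2 4.0
   vertex 3.2 3.8 5.2
   vertex 0.2 2.0 4.6
  endloop
 endfacet
 facet normal -0.247 -0.651 0.718
  outer loop
   vertex 0.4 0.6 3.4
   vertex 3.2 0.2 4.0
   vertex 0.2 2.0 4.6
  endloop
 endfacet
 facet normal -0.098 -0.976 -0.195
  outer loop
   vertex 0.4 0.6 3.4
   vertex 0.8 0.8 2.2
   vertex 3.2 0.2 4.0
  endloop
 endfacet
 facet normal -0.991 -0.027 -0.133
  outer loop
   vertex 0.4 0.6 3.4
   vertex 0.2 2.0 4.6
   vertex 0.6 6.0 0.8
  endloop
 endfacet
 facet normal -0.935 -0.125 -0.332
  outer loop
   vertex 0.4 0.6 3.4
   vertex 0.6 6.0 0.8
   vertex 0.8 0.8 2.2
  endloop
 endfacet
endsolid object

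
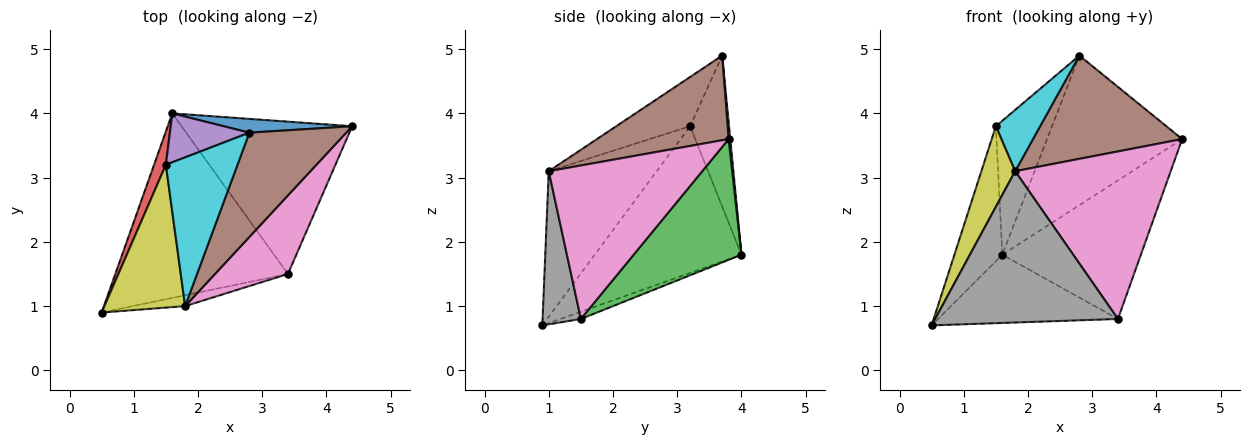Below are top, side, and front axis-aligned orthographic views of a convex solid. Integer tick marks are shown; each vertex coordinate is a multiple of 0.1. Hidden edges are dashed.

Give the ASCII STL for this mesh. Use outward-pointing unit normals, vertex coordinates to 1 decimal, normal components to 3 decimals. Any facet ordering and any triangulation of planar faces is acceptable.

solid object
 facet normal 0.012 0.996 0.092
  outer loop
   vertex 2.8 3.7 4.9
   vertex 4.4 3.8 3.6
   vertex 1.6 4.0 1.8
  endloop
 endfacet
 facet normal -0.039 0.347 -0.937
  outer loop
   vertex 3.4 1.5 0.8
   vertex 0.5 0.9 0.7
   vertex 1.6 4.0 1.8
  endloop
 endfacet
 facet normal 0.464 0.596 -0.655
  outer loop
   vertex 3.4 1.5 0.8
   vertex 1.6 4.0 1.8
   vertex 4.4 3.8 3.6
  endloop
 endfacet
 facet normal -0.948 0.309 0.076
  outer loop
   vertex 1.5 3.2 3.8
   vertex 1.6 4.0 1.8
   vertex 0.5 0.9 0.7
  endloop
 endfacet
 facet normal -0.546 0.787 0.287
  outer loop
   vertex 1.5 3.2 3.8
   vertex 2.8 3.7 4.9
   vertex 1.6 4.0 1.8
  endloop
 endfacet
 facet normal 0.528 -0.598 0.603
  outer loop
   vertex 1.8 1.0 3.1
   vertex 4.4 3.8 3.6
   vertex 2.8 3.7 4.9
  endloop
 endfacet
 facet normal 0.666 -0.675 0.317
  outer loop
   vertex 1.8 1.0 3.1
   vertex 3.4 1.5 0.8
   vertex 4.4 3.8 3.6
  endloop
 endfacet
 facet normal 0.204 -0.976 -0.070
  outer loop
   vertex 1.8 1.0 3.1
   vertex 0.5 0.9 0.7
   vertex 3.4 1.5 0.8
  endloop
 endfacet
 facet normal -0.843 -0.264 0.468
  outer loop
   vertex 1.8 1.0 3.1
   vertex 1.5 3.2 3.8
   vertex 0.5 0.9 0.7
  endloop
 endfacet
 facet normal -0.537 -0.321 0.780
  outer loop
   vertex 1.8 1.0 3.1
   vertex 2.8 3.7 4.9
   vertex 1.5 3.2 3.8
  endloop
 endfacet
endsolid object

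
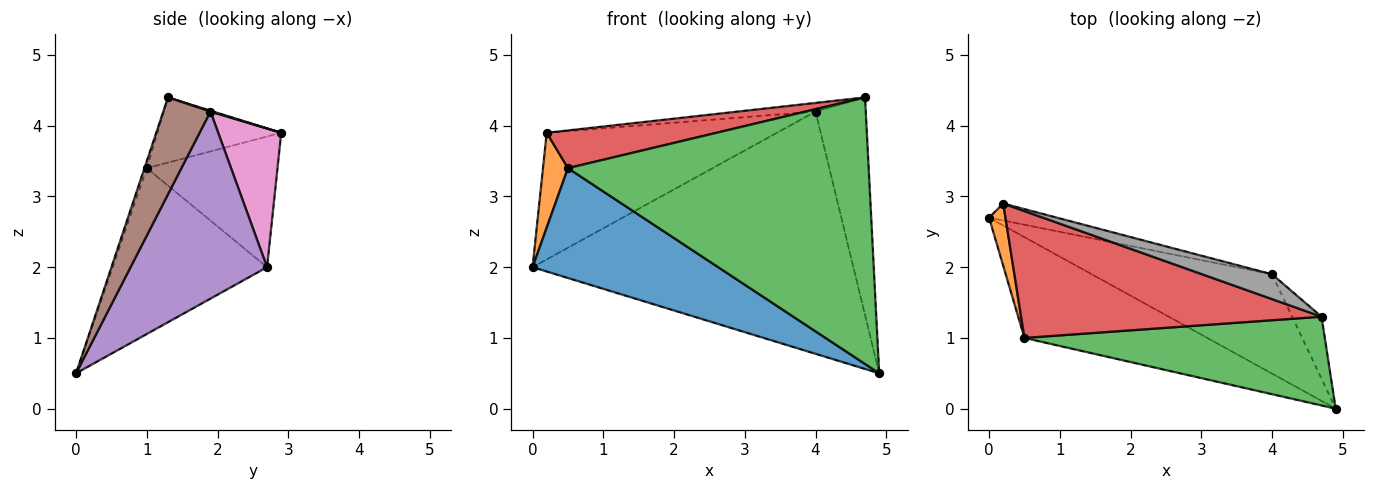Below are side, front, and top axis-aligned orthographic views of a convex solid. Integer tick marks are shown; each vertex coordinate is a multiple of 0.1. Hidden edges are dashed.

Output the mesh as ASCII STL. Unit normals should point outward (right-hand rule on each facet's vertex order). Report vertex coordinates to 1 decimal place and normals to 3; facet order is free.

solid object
 facet normal -0.523 -0.628 -0.576
  outer loop
   vertex 0.5 1.0 3.4
   vertex 0.0 2.7 2.0
   vertex 4.9 0.0 0.5
  endloop
 endfacet
 facet normal -0.975 -0.186 0.122
  outer loop
   vertex 0.5 1.0 3.4
   vertex 0.2 2.9 3.9
   vertex 0.0 2.7 2.0
  endloop
 endfacet
 facet normal -0.007 -0.949 0.316
  outer loop
   vertex 0.5 1.0 3.4
   vertex 4.9 0.0 0.5
   vertex 4.7 1.3 4.4
  endloop
 endfacet
 facet normal -0.204 -0.279 0.938
  outer loop
   vertex 0.5 1.0 3.4
   vertex 4.7 1.3 4.4
   vertex 0.2 2.9 3.9
  endloop
 endfacet
 facet normal 0.366 0.861 -0.353
  outer loop
   vertex 4.0 1.9 4.2
   vertex 4.9 0.0 0.5
   vertex 0.0 2.7 2.0
  endloop
 endfacet
 facet normal 0.670 0.714 -0.204
  outer loop
   vertex 4.0 1.9 4.2
   vertex 4.7 1.3 4.4
   vertex 4.9 0.0 0.5
  endloop
 endfacet
 facet normal 0.262 0.957 -0.128
  outer loop
   vertex 4.0 1.9 4.2
   vertex 0.0 2.7 2.0
   vertex 0.2 2.9 3.9
  endloop
 endfacet
 facet normal 0.012 0.329 0.944
  outer loop
   vertex 4.0 1.9 4.2
   vertex 0.2 2.9 3.9
   vertex 4.7 1.3 4.4
  endloop
 endfacet
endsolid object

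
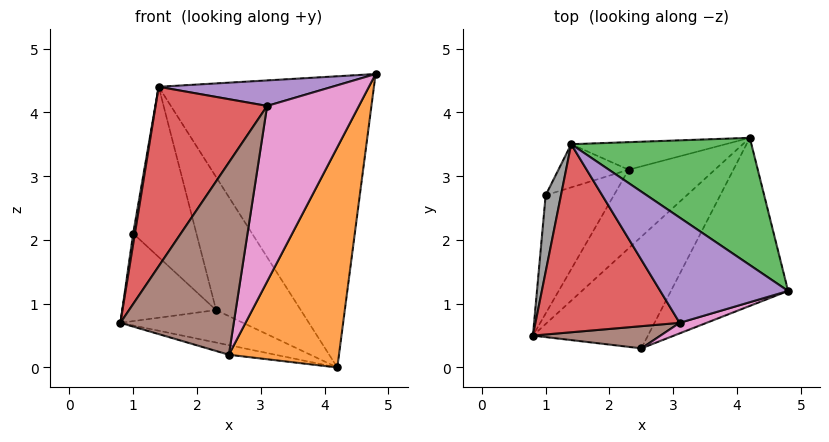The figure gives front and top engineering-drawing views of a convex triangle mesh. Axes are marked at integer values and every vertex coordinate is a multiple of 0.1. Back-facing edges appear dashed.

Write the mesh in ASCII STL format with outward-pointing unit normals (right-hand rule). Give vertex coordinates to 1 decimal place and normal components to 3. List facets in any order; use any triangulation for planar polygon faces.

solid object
 facet normal -0.272 0.082 -0.959
  outer loop
   vertex 2.5 0.3 0.2
   vertex 0.8 0.5 0.7
   vertex 4.2 3.6 0.0
  endloop
 endfacet
 facet normal 0.827 -0.447 -0.341
  outer loop
   vertex 2.5 0.3 0.2
   vertex 4.2 3.6 0.0
   vertex 4.8 1.2 4.6
  endloop
 endfacet
 facet normal 0.512 0.787 0.344
  outer loop
   vertex 1.4 3.5 4.4
   vertex 4.8 1.2 4.6
   vertex 4.2 3.6 0.0
  endloop
 endfacet
 facet normal -0.710 -0.486 0.509
  outer loop
   vertex 3.1 0.7 4.1
   vertex 1.4 3.5 4.4
   vertex 0.8 0.5 0.7
  endloop
 endfacet
 facet normal -0.212 -0.230 0.950
  outer loop
   vertex 3.1 0.7 4.1
   vertex 4.8 1.2 4.6
   vertex 1.4 3.5 4.4
  endloop
 endfacet
 facet normal -0.083 -0.990 0.114
  outer loop
   vertex 3.1 0.7 4.1
   vertex 0.8 0.5 0.7
   vertex 2.5 0.3 0.2
  endloop
 endfacet
 facet normal 0.266 -0.962 0.058
  outer loop
   vertex 3.1 0.7 4.1
   vertex 2.5 0.3 0.2
   vertex 4.8 1.2 4.6
  endloop
 endfacet
 facet normal -0.983 -0.025 0.180
  outer loop
   vertex 1.0 2.7 2.1
   vertex 0.8 0.5 0.7
   vertex 1.4 3.5 4.4
  endloop
 endfacet
 facet normal -0.334 0.923 -0.191
  outer loop
   vertex 2.3 3.1 0.9
   vertex 1.4 3.5 4.4
   vertex 4.2 3.6 0.0
  endloop
 endfacet
 facet normal -0.465 0.858 -0.218
  outer loop
   vertex 2.3 3.1 0.9
   vertex 1.0 2.7 2.1
   vertex 1.4 3.5 4.4
  endloop
 endfacet
 facet normal -0.474 0.336 -0.814
  outer loop
   vertex 2.3 3.1 0.9
   vertex 4.2 3.6 0.0
   vertex 0.8 0.5 0.7
  endloop
 endfacet
 facet normal -0.679 0.437 -0.590
  outer loop
   vertex 2.3 3.1 0.9
   vertex 0.8 0.5 0.7
   vertex 1.0 2.7 2.1
  endloop
 endfacet
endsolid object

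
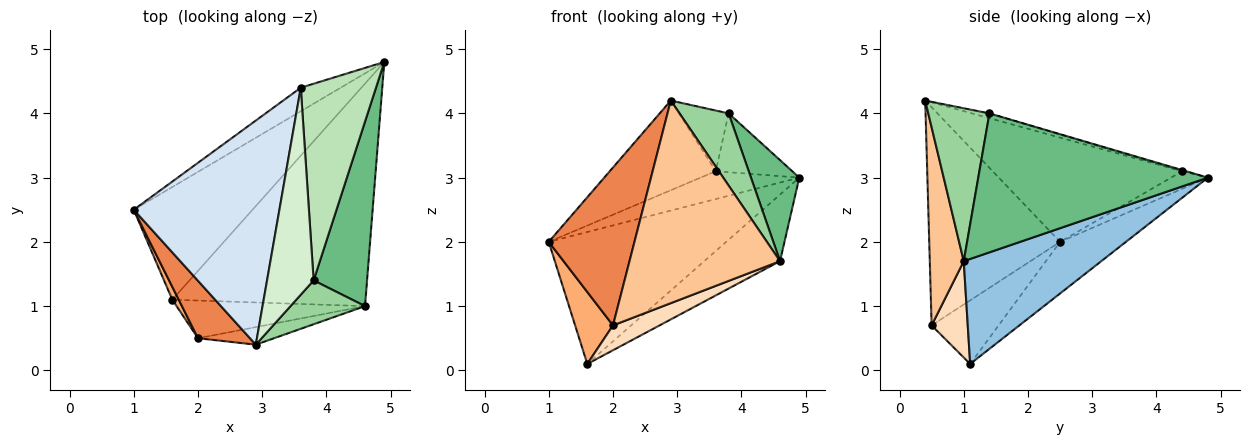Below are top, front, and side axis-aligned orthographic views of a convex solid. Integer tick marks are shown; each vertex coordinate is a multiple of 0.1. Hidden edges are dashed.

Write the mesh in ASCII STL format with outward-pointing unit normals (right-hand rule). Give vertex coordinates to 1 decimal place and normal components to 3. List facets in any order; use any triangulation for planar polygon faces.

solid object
 facet normal -0.271 0.732 -0.625
  outer loop
   vertex 1.6 1.1 0.1
   vertex 1.0 2.5 2.0
   vertex 4.9 4.8 3.0
  endloop
 endfacet
 facet normal 0.462 0.254 -0.850
  outer loop
   vertex 4.6 1.0 1.7
   vertex 1.6 1.1 0.1
   vertex 4.9 4.8 3.0
  endloop
 endfacet
 facet normal -0.274 0.734 -0.621
  outer loop
   vertex 3.6 4.4 3.1
   vertex 4.9 4.8 3.0
   vertex 1.0 2.5 2.0
  endloop
 endfacet
 facet normal -0.553 0.309 0.773
  outer loop
   vertex 3.6 4.4 3.1
   vertex 1.0 2.5 2.0
   vertex 2.9 0.4 4.2
  endloop
 endfacet
 facet normal -0.820 -0.537 0.196
  outer loop
   vertex 2.0 0.5 0.7
   vertex 2.9 0.4 4.2
   vertex 1.0 2.5 2.0
  endloop
 endfacet
 facet normal -0.867 -0.490 0.088
  outer loop
   vertex 2.0 0.5 0.7
   vertex 1.0 2.5 2.0
   vertex 1.6 1.1 0.1
  endloop
 endfacet
 facet normal 0.219 -0.972 -0.084
  outer loop
   vertex 2.0 0.5 0.7
   vertex 4.6 1.0 1.7
   vertex 2.9 0.4 4.2
  endloop
 endfacet
 facet normal 0.393 -0.506 -0.768
  outer loop
   vertex 2.0 0.5 0.7
   vertex 1.6 1.1 0.1
   vertex 4.6 1.0 1.7
  endloop
 endfacet
 facet normal 0.916 -0.193 0.352
  outer loop
   vertex 3.8 1.4 4.0
   vertex 4.6 1.0 1.7
   vertex 4.9 4.8 3.0
  endloop
 endfacet
 facet normal 0.729 -0.585 0.355
  outer loop
   vertex 3.8 1.4 4.0
   vertex 2.9 0.4 4.2
   vertex 4.6 1.0 1.7
  endloop
 endfacet
 facet normal -0.014 0.286 0.958
  outer loop
   vertex 3.8 1.4 4.0
   vertex 4.9 4.8 3.0
   vertex 3.6 4.4 3.1
  endloop
 endfacet
 facet normal -0.099 0.280 0.955
  outer loop
   vertex 3.8 1.4 4.0
   vertex 3.6 4.4 3.1
   vertex 2.9 0.4 4.2
  endloop
 endfacet
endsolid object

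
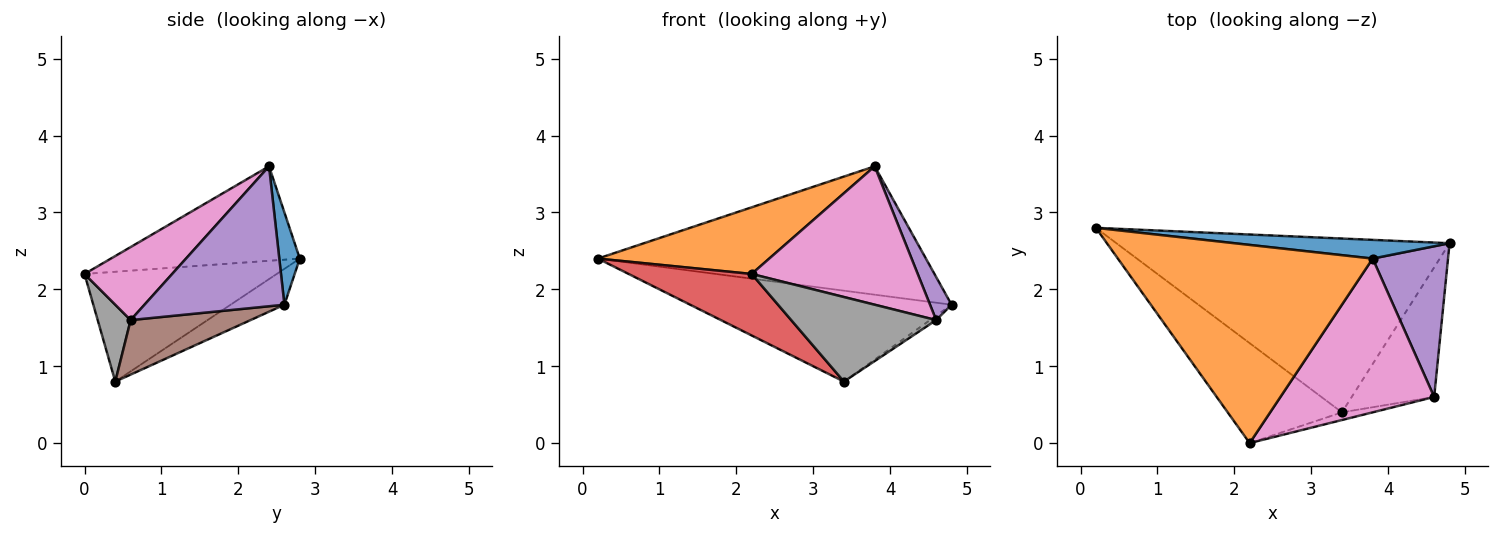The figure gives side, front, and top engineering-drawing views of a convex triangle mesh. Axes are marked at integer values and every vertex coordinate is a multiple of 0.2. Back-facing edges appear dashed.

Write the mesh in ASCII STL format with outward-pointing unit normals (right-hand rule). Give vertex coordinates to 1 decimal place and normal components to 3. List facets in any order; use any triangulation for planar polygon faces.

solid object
 facet normal 0.062 0.988 0.144
  outer loop
   vertex 3.8 2.4 3.6
   vertex 4.8 2.6 1.8
   vertex 0.2 2.8 2.4
  endloop
 endfacet
 facet normal -0.331 -0.301 0.894
  outer loop
   vertex 3.8 2.4 3.6
   vertex 0.2 2.8 2.4
   vertex 2.2 0.0 2.2
  endloop
 endfacet
 facet normal -0.095 0.461 -0.882
  outer loop
   vertex 3.4 0.4 0.8
   vertex 0.2 2.8 2.4
   vertex 4.8 2.6 1.8
  endloop
 endfacet
 facet normal -0.634 -0.405 -0.659
  outer loop
   vertex 3.4 0.4 0.8
   vertex 2.2 0.0 2.2
   vertex 0.2 2.8 2.4
  endloop
 endfacet
 facet normal 0.873 -0.134 0.470
  outer loop
   vertex 4.6 0.6 1.6
   vertex 4.8 2.6 1.8
   vertex 3.8 2.4 3.6
  endloop
 endfacet
 facet normal 0.551 0.028 -0.834
  outer loop
   vertex 4.6 0.6 1.6
   vertex 3.4 0.4 0.8
   vertex 4.8 2.6 1.8
  endloop
 endfacet
 facet normal 0.333 -0.631 0.701
  outer loop
   vertex 4.6 0.6 1.6
   vertex 3.8 2.4 3.6
   vertex 2.2 0.0 2.2
  endloop
 endfacet
 facet normal 0.221 -0.971 -0.088
  outer loop
   vertex 4.6 0.6 1.6
   vertex 2.2 0.0 2.2
   vertex 3.4 0.4 0.8
  endloop
 endfacet
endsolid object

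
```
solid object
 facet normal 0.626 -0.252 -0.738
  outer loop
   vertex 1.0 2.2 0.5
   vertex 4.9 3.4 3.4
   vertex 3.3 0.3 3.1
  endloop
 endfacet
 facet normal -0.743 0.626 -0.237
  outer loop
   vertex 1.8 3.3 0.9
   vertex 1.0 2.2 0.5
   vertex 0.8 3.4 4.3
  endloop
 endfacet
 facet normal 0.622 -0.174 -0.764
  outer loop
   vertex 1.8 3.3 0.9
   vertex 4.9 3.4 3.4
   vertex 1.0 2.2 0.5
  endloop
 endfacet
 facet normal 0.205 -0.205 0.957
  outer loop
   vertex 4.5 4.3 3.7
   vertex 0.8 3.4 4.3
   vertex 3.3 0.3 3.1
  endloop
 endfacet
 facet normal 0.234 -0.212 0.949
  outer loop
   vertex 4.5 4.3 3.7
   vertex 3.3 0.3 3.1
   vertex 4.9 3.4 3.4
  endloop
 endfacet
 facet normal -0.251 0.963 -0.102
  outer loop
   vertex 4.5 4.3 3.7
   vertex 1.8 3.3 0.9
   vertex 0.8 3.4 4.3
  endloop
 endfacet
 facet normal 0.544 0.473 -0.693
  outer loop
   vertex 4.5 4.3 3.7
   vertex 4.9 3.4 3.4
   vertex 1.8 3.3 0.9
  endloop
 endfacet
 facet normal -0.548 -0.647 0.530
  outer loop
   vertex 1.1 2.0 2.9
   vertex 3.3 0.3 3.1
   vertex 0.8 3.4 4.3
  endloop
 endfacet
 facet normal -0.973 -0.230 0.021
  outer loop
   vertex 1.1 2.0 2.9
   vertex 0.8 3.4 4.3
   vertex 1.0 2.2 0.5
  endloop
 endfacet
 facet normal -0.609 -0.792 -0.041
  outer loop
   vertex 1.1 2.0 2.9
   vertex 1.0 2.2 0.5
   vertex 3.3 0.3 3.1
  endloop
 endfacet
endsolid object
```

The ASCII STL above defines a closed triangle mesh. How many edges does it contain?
15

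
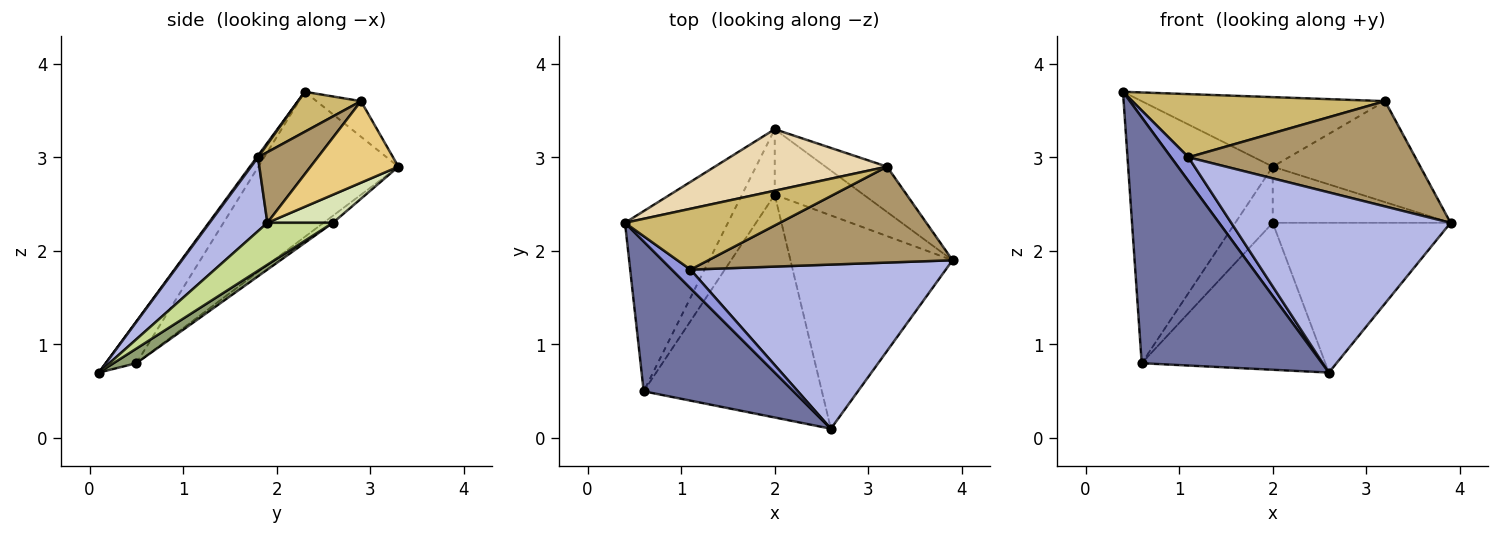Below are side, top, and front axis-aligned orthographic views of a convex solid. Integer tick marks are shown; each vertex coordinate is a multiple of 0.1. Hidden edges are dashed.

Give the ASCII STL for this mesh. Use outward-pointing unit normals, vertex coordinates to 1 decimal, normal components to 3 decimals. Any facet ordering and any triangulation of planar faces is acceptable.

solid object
 facet normal -0.143 -0.845 0.515
  outer loop
   vertex 0.6 0.5 0.8
   vertex 2.6 0.1 0.7
   vertex 0.4 2.3 3.7
  endloop
 endfacet
 facet normal -0.624 0.644 -0.443
  outer loop
   vertex 0.6 0.5 0.8
   vertex 0.4 2.3 3.7
   vertex 2.0 3.3 2.9
  endloop
 endfacet
 facet normal 0.056 -0.785 0.617
  outer loop
   vertex 1.1 1.8 3.0
   vertex 0.4 2.3 3.7
   vertex 2.6 0.1 0.7
  endloop
 endfacet
 facet normal 0.191 -0.726 0.661
  outer loop
   vertex 1.1 1.8 3.0
   vertex 2.6 0.1 0.7
   vertex 3.9 1.9 2.3
  endloop
 endfacet
 facet normal 0.068 0.549 -0.833
  outer loop
   vertex 2.0 2.6 2.3
   vertex 2.6 0.1 0.7
   vertex 0.6 0.5 0.8
  endloop
 endfacet
 facet normal -0.161 0.642 -0.749
  outer loop
   vertex 2.0 2.6 2.3
   vertex 0.6 0.5 0.8
   vertex 2.0 3.3 2.9
  endloop
 endfacet
 facet normal 0.207 0.562 -0.801
  outer loop
   vertex 2.0 2.6 2.3
   vertex 3.9 1.9 2.3
   vertex 2.6 0.1 0.7
  endloop
 endfacet
 facet normal 0.233 0.633 -0.738
  outer loop
   vertex 2.0 2.6 2.3
   vertex 2.0 3.3 2.9
   vertex 3.9 1.9 2.3
  endloop
 endfacet
 facet normal 0.191 -0.726 0.661
  outer loop
   vertex 3.2 2.9 3.6
   vertex 1.1 1.8 3.0
   vertex 3.9 1.9 2.3
  endloop
 endfacet
 facet normal 0.176 -0.709 0.683
  outer loop
   vertex 3.2 2.9 3.6
   vertex 0.4 2.3 3.7
   vertex 1.1 1.8 3.0
  endloop
 endfacet
 facet normal 0.477 0.802 -0.360
  outer loop
   vertex 3.2 2.9 3.6
   vertex 3.9 1.9 2.3
   vertex 2.0 3.3 2.9
  endloop
 endfacet
 facet normal -0.136 0.742 0.656
  outer loop
   vertex 3.2 2.9 3.6
   vertex 2.0 3.3 2.9
   vertex 0.4 2.3 3.7
  endloop
 endfacet
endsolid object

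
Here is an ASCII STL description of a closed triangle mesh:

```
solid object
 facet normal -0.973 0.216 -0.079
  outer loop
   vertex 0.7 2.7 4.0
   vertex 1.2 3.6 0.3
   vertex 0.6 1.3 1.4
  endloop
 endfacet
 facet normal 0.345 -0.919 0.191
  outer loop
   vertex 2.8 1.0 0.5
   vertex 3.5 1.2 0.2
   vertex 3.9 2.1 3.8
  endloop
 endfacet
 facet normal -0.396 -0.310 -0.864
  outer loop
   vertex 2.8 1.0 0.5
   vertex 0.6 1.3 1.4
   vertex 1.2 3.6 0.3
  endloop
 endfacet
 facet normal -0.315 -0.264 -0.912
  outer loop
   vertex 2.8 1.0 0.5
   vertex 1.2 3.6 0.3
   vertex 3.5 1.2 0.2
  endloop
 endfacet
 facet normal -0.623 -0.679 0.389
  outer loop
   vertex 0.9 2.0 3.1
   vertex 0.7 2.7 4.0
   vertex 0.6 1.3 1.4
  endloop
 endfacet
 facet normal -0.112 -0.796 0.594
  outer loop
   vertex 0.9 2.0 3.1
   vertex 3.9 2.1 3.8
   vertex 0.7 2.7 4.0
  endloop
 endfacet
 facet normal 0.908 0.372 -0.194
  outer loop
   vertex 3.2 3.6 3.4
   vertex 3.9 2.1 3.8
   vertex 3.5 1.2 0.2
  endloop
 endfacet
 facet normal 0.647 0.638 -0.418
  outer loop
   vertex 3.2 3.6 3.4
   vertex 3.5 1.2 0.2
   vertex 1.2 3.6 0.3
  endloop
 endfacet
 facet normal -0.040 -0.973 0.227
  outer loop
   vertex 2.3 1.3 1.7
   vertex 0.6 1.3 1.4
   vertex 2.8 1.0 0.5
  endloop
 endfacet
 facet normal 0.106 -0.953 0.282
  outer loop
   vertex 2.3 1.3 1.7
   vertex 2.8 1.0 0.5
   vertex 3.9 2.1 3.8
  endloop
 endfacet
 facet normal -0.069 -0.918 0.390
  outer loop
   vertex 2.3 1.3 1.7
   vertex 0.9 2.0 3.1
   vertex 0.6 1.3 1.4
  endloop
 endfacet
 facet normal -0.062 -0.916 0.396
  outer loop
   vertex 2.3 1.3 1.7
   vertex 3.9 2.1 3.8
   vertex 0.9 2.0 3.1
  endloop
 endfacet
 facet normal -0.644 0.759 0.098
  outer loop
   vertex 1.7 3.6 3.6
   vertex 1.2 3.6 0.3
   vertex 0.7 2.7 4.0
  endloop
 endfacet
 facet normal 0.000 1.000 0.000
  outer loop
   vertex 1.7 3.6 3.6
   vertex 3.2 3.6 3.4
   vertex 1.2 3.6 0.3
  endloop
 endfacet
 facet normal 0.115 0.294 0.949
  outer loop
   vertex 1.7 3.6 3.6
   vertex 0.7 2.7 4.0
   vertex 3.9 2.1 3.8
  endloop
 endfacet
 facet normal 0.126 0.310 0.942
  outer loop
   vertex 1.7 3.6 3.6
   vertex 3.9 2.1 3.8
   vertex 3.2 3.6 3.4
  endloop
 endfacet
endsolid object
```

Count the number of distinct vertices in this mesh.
10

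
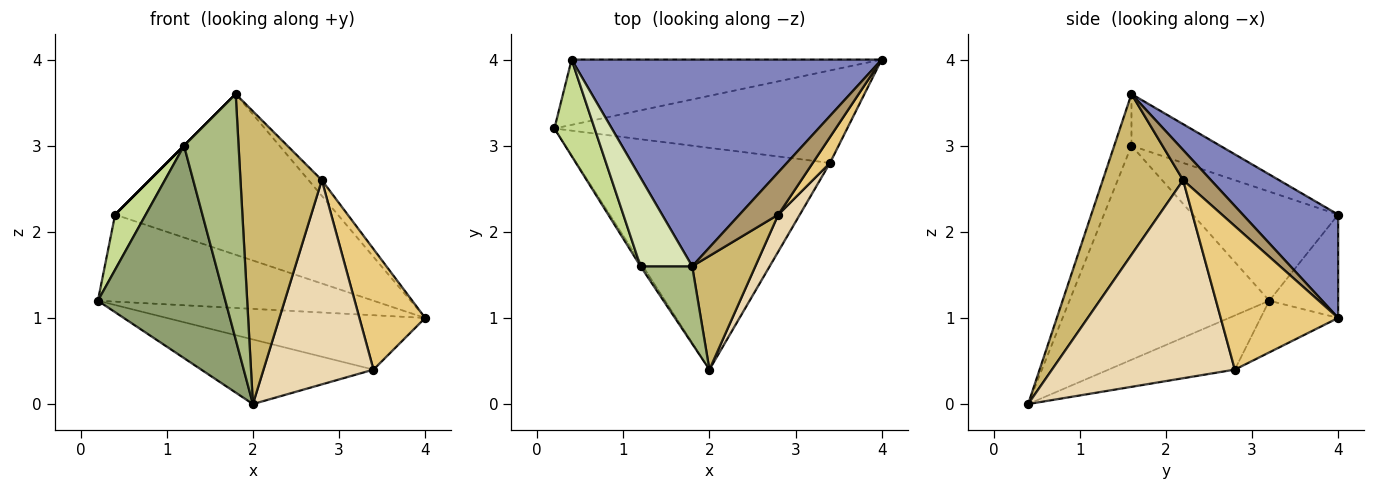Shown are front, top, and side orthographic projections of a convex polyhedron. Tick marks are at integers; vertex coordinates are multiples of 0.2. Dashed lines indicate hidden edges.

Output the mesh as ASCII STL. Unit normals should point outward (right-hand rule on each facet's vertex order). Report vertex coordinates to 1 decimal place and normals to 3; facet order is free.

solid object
 facet normal -0.196 0.784 -0.588
  outer loop
   vertex 0.4 4.0 2.2
   vertex 4.0 4.0 1.0
   vertex 0.2 3.2 1.2
  endloop
 endfacet
 facet normal 0.254 0.594 0.763
  outer loop
   vertex 0.4 4.0 2.2
   vertex 1.8 1.6 3.6
   vertex 4.0 4.0 1.0
  endloop
 endfacet
 facet normal -0.150 0.501 -0.852
  outer loop
   vertex 3.4 2.8 0.4
   vertex 0.2 3.2 1.2
   vertex 4.0 4.0 1.0
  endloop
 endfacet
 facet normal -0.201 0.274 -0.941
  outer loop
   vertex 3.4 2.8 0.4
   vertex 2.0 0.4 0.0
   vertex 0.2 3.2 1.2
  endloop
 endfacet
 facet normal -0.843 -0.538 -0.010
  outer loop
   vertex 1.2 1.6 3.0
   vertex 0.2 3.2 1.2
   vertex 2.0 0.4 0.0
  endloop
 endfacet
 facet normal -0.288 -0.913 0.288
  outer loop
   vertex 1.2 1.6 3.0
   vertex 2.0 0.4 0.0
   vertex 1.8 1.6 3.6
  endloop
 endfacet
 facet normal -0.921 -0.194 0.339
  outer loop
   vertex 1.2 1.6 3.0
   vertex 0.4 4.0 2.2
   vertex 0.2 3.2 1.2
  endloop
 endfacet
 facet normal -0.707 0.000 0.707
  outer loop
   vertex 1.2 1.6 3.0
   vertex 1.8 1.6 3.6
   vertex 0.4 4.0 2.2
  endloop
 endfacet
 facet normal 0.589 0.281 0.758
  outer loop
   vertex 2.8 2.2 2.6
   vertex 4.0 4.0 1.0
   vertex 1.8 1.6 3.6
  endloop
 endfacet
 facet normal 0.678 -0.686 0.266
  outer loop
   vertex 2.8 2.2 2.6
   vertex 1.8 1.6 3.6
   vertex 2.0 0.4 0.0
  endloop
 endfacet
 facet normal 0.868 -0.486 0.104
  outer loop
   vertex 2.8 2.2 2.6
   vertex 3.4 2.8 0.4
   vertex 4.0 4.0 1.0
  endloop
 endfacet
 facet normal 0.853 -0.513 0.093
  outer loop
   vertex 2.8 2.2 2.6
   vertex 2.0 0.4 0.0
   vertex 3.4 2.8 0.4
  endloop
 endfacet
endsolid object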